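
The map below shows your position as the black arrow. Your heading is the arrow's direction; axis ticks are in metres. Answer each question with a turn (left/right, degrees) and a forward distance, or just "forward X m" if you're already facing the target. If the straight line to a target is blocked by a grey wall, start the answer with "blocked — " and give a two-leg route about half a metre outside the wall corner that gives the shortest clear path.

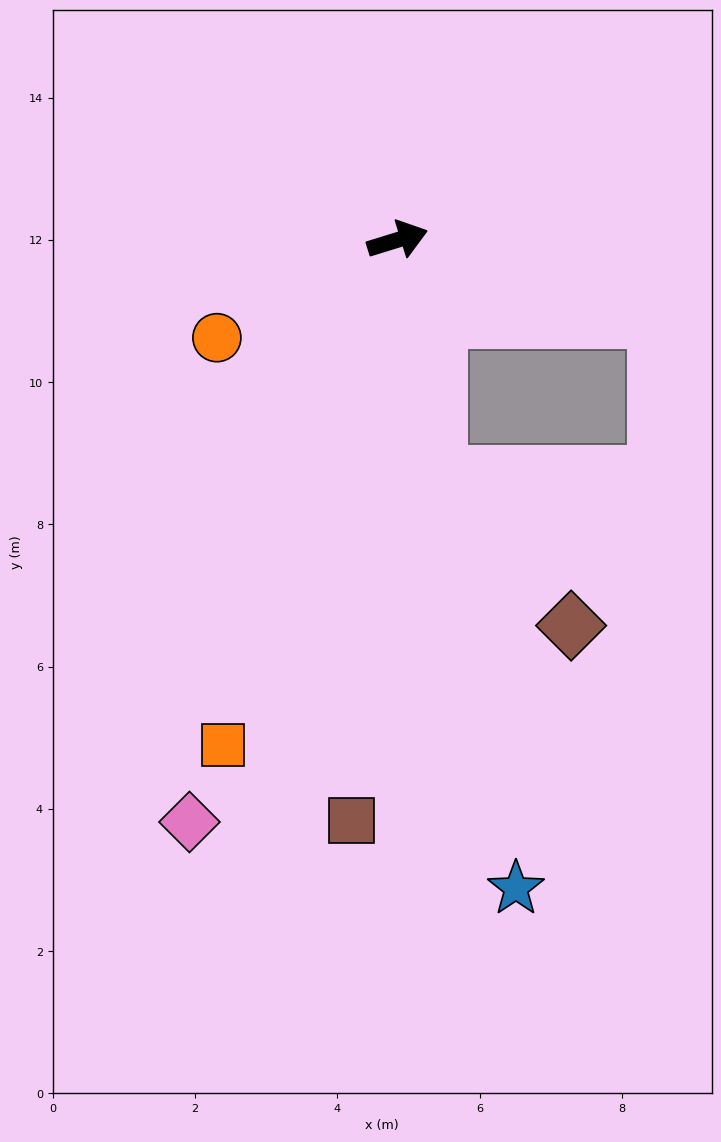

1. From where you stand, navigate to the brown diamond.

blocked — turn right 98°, forward 3.4 m, then turn left 33°, forward 2.8 m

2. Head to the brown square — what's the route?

turn right 112°, forward 8.2 m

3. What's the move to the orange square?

turn right 126°, forward 7.5 m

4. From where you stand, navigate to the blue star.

turn right 97°, forward 9.3 m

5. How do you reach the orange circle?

turn right 169°, forward 2.9 m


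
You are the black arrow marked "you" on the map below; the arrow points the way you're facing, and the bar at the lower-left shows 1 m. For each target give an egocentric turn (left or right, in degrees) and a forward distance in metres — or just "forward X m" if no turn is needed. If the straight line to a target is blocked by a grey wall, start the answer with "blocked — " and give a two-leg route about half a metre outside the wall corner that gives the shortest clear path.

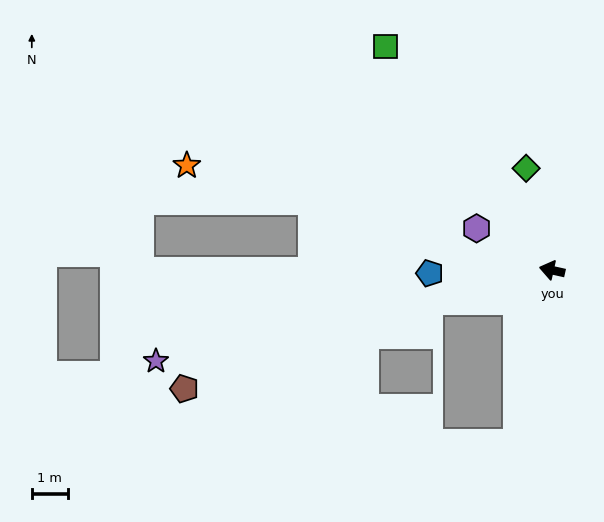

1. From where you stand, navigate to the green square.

turn right 41°, forward 7.8 m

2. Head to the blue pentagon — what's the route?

turn left 14°, forward 3.4 m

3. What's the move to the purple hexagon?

turn right 16°, forward 2.4 m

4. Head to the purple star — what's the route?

turn left 25°, forward 11.4 m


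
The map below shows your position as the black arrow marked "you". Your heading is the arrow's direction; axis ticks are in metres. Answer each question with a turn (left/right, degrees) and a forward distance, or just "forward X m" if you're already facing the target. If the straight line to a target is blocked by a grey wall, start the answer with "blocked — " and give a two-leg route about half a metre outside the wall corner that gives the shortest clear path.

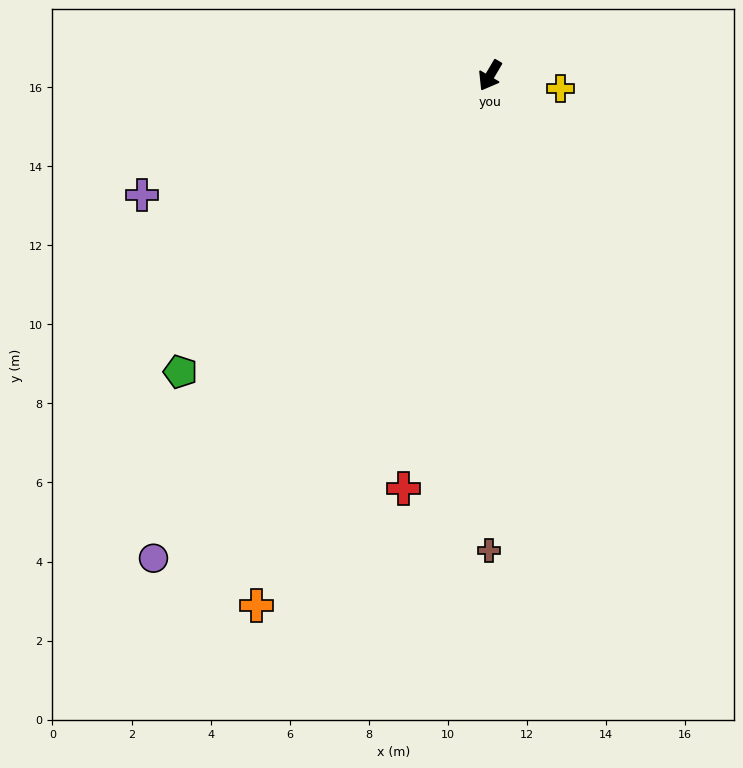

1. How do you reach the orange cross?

turn left 7°, forward 14.7 m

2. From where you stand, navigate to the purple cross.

turn right 41°, forward 9.3 m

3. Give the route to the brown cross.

turn left 30°, forward 12.0 m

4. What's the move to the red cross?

turn left 19°, forward 10.7 m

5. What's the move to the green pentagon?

turn right 16°, forward 10.8 m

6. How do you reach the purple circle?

turn right 4°, forward 14.9 m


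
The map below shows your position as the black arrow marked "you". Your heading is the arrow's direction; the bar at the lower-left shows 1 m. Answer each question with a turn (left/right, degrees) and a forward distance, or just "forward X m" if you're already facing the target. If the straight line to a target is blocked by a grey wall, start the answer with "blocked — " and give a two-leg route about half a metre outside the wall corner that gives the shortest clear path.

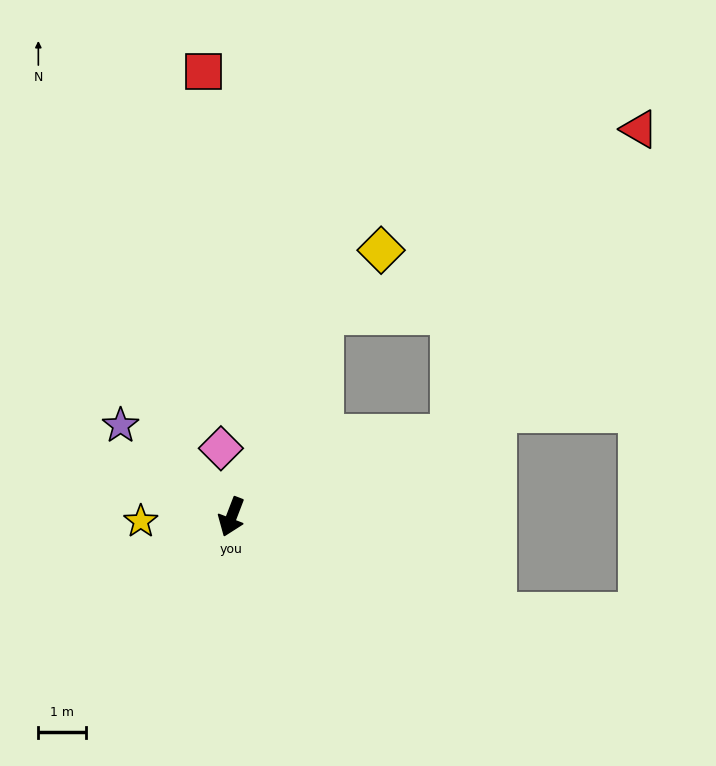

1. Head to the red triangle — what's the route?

blocked — turn left 132°, forward 4.9 m, then turn left 37°, forward 7.6 m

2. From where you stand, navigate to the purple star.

turn right 108°, forward 3.0 m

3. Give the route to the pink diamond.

turn right 150°, forward 1.5 m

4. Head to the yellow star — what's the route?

turn right 66°, forward 1.9 m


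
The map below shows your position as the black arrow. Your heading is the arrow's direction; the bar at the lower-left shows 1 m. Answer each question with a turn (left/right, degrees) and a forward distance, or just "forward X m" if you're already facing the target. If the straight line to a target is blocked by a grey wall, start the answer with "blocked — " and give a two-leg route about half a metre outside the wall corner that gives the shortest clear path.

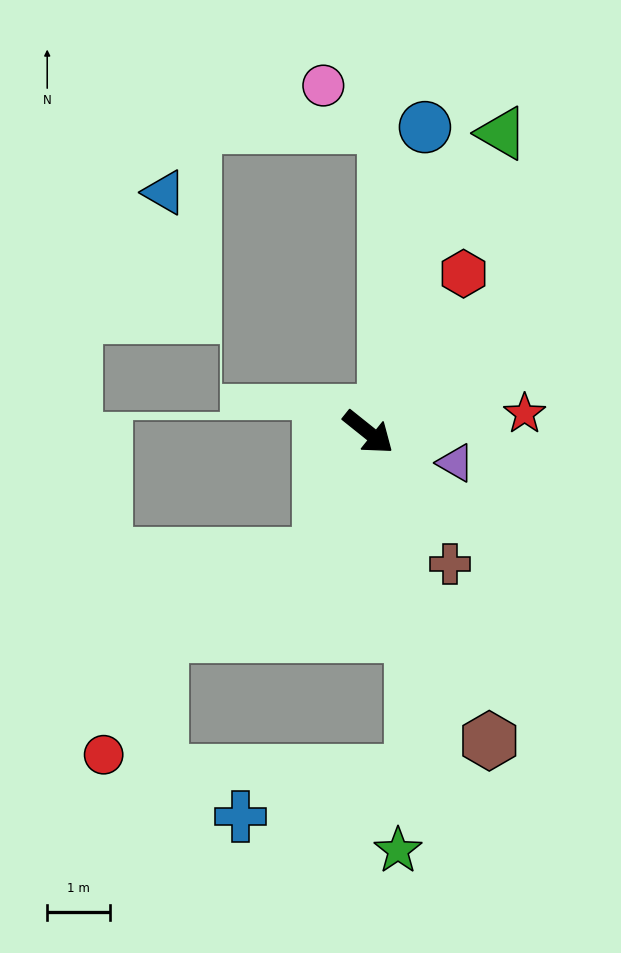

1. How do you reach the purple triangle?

turn left 19°, forward 1.5 m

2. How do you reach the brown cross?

turn right 19°, forward 2.5 m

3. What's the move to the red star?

turn left 45°, forward 2.5 m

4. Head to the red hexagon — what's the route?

turn left 98°, forward 2.9 m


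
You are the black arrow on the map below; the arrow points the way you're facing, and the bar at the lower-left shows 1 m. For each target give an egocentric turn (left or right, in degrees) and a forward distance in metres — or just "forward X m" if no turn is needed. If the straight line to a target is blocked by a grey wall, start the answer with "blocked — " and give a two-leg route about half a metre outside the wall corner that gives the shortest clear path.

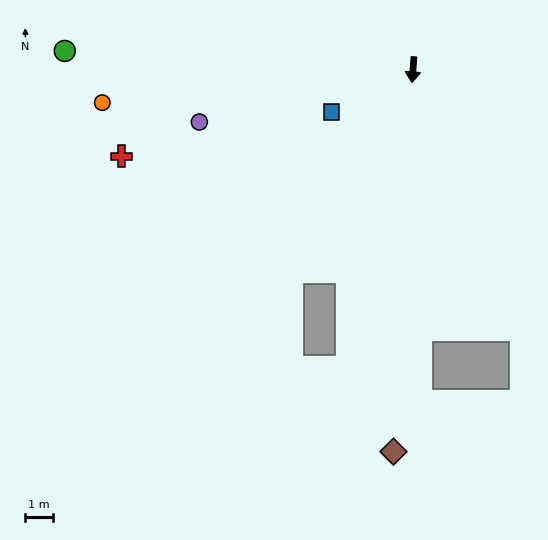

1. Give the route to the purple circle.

turn right 72°, forward 8.1 m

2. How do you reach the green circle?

turn right 89°, forward 12.8 m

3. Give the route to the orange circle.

turn right 80°, forward 11.5 m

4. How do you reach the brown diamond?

forward 14.0 m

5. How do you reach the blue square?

turn right 58°, forward 3.4 m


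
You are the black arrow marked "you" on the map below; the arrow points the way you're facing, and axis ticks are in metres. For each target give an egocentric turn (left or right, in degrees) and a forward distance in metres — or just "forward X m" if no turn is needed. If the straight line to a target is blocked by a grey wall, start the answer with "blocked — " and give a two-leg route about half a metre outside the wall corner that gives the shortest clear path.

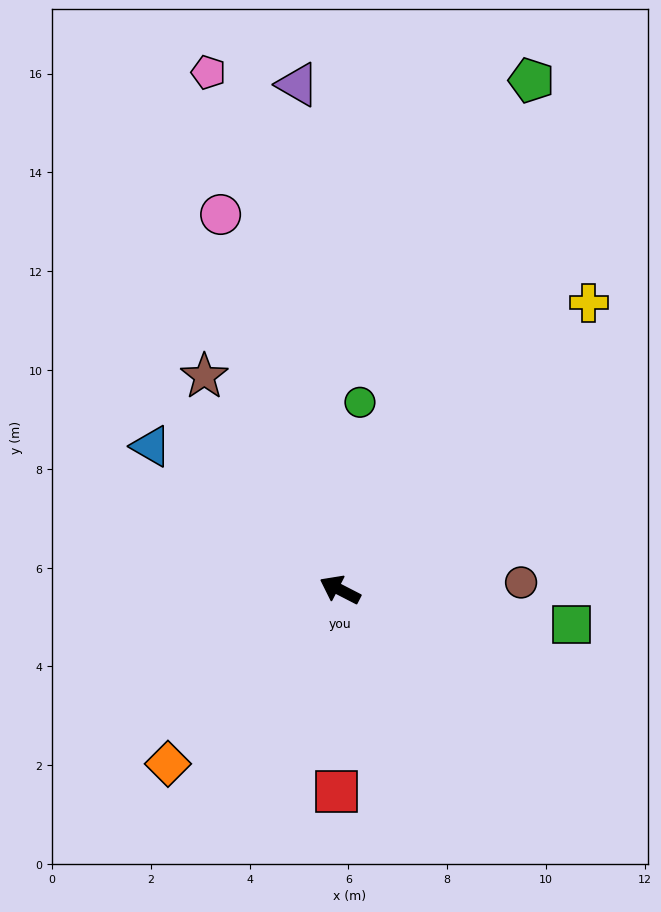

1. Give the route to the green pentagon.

turn right 83°, forward 11.0 m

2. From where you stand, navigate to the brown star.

turn right 30°, forward 5.1 m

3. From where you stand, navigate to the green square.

turn right 161°, forward 4.7 m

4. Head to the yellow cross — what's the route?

turn right 104°, forward 7.7 m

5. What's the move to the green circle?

turn right 69°, forward 3.8 m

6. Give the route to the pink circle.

turn right 45°, forward 8.0 m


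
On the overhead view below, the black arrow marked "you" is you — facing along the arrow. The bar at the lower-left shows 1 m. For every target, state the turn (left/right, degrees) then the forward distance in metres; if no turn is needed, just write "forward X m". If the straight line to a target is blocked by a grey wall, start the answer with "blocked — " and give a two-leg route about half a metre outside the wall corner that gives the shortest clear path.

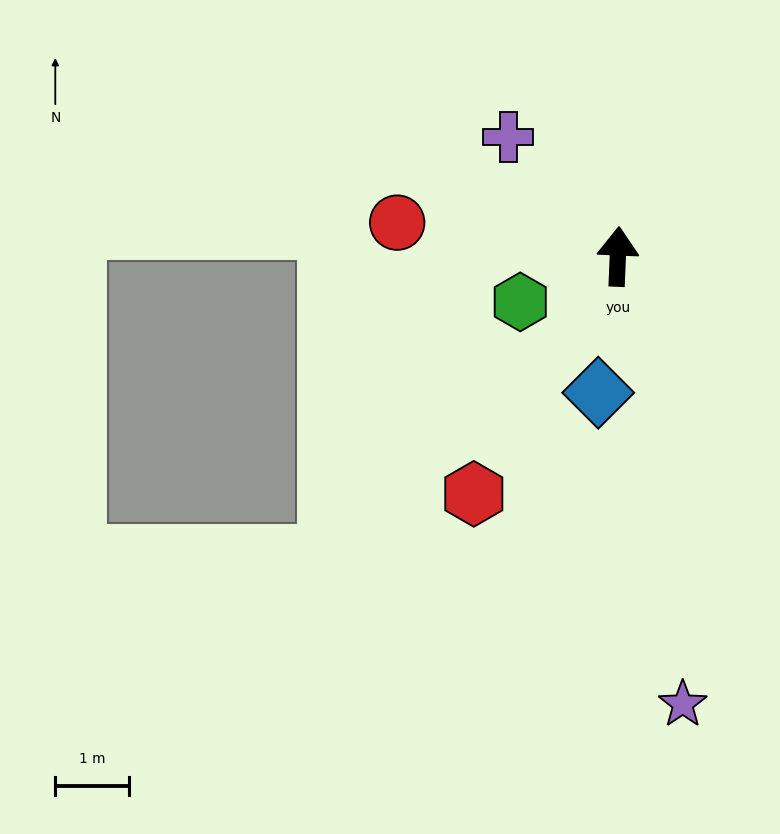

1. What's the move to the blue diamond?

turn left 174°, forward 1.9 m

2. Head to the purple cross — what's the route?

turn left 45°, forward 2.2 m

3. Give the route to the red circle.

turn left 84°, forward 3.0 m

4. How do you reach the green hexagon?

turn left 117°, forward 1.5 m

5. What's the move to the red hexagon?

turn left 151°, forward 3.8 m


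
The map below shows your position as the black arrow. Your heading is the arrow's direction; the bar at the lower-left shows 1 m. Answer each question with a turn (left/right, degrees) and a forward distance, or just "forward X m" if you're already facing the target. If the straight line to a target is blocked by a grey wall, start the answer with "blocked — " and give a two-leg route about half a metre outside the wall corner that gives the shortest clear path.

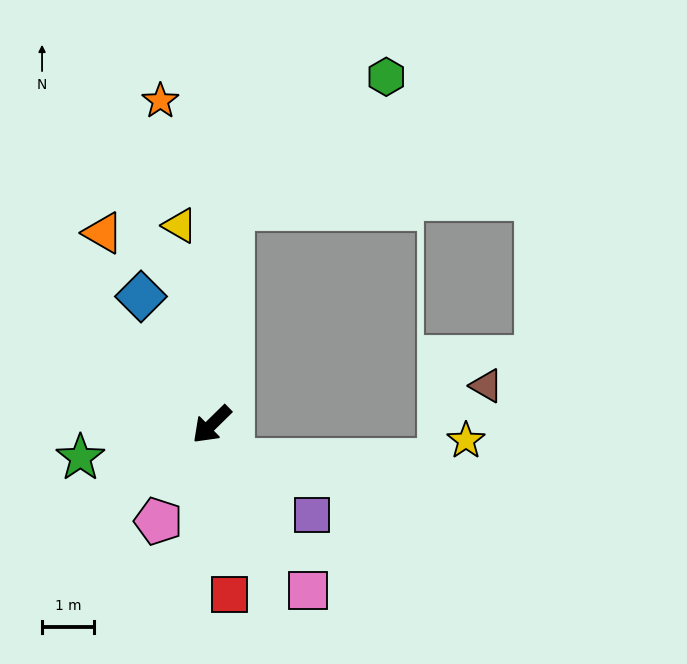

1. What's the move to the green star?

turn right 30°, forward 2.6 m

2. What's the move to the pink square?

turn left 76°, forward 3.7 m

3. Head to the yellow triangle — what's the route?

turn right 125°, forward 3.9 m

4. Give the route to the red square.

turn left 52°, forward 3.3 m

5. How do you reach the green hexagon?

blocked — turn right 140°, forward 4.2 m, then turn right 44°, forward 3.9 m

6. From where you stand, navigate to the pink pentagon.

turn left 17°, forward 2.1 m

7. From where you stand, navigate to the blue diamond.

turn right 106°, forward 2.8 m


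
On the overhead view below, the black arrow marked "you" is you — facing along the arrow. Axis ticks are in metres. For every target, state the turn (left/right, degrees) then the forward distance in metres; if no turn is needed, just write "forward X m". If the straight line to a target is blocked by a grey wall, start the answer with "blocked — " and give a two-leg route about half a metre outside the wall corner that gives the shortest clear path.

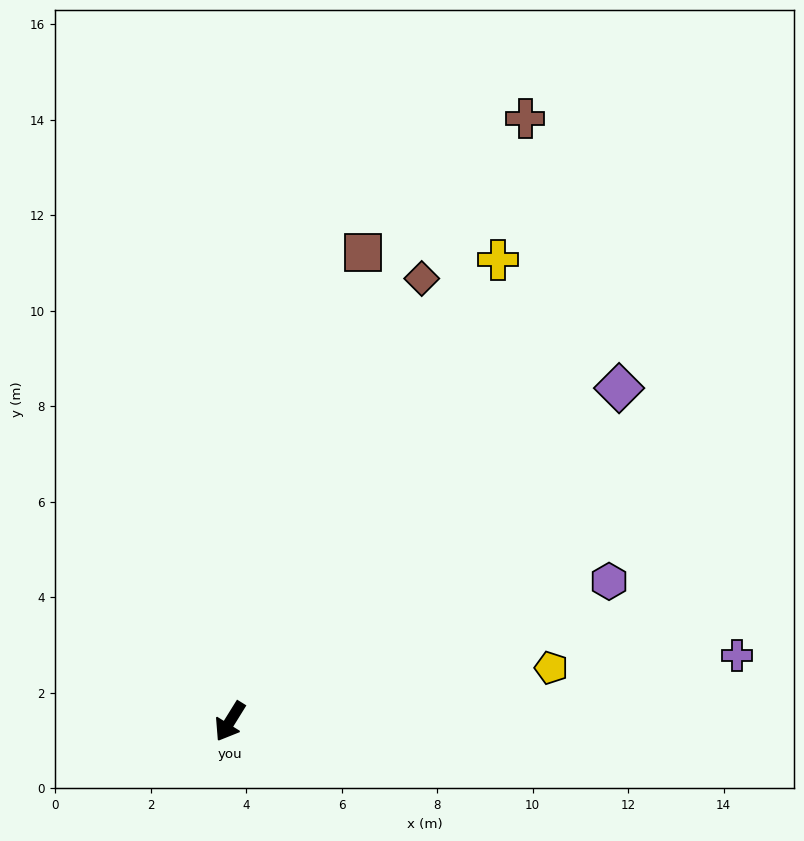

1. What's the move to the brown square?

turn right 164°, forward 10.2 m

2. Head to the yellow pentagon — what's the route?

turn left 131°, forward 6.8 m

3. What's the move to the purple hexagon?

turn left 142°, forward 8.5 m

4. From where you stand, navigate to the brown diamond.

turn right 172°, forward 10.1 m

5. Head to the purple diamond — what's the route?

turn left 162°, forward 10.7 m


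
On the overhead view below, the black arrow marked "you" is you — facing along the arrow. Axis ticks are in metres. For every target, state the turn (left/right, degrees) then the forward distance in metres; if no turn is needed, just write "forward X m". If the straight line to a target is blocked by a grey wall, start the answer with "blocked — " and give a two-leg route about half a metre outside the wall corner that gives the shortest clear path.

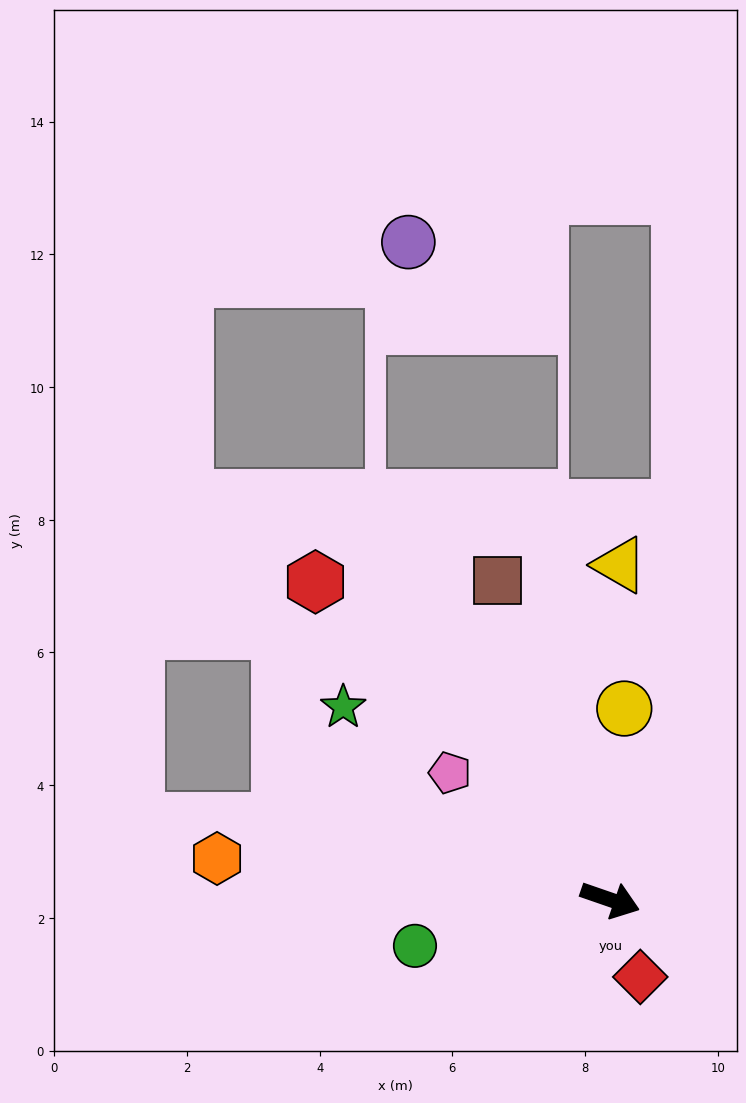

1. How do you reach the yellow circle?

turn left 105°, forward 2.9 m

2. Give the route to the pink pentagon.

turn left 161°, forward 3.1 m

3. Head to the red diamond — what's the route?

turn right 50°, forward 1.2 m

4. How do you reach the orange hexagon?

turn right 167°, forward 6.0 m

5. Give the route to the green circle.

turn right 148°, forward 3.0 m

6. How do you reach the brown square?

turn left 129°, forward 5.1 m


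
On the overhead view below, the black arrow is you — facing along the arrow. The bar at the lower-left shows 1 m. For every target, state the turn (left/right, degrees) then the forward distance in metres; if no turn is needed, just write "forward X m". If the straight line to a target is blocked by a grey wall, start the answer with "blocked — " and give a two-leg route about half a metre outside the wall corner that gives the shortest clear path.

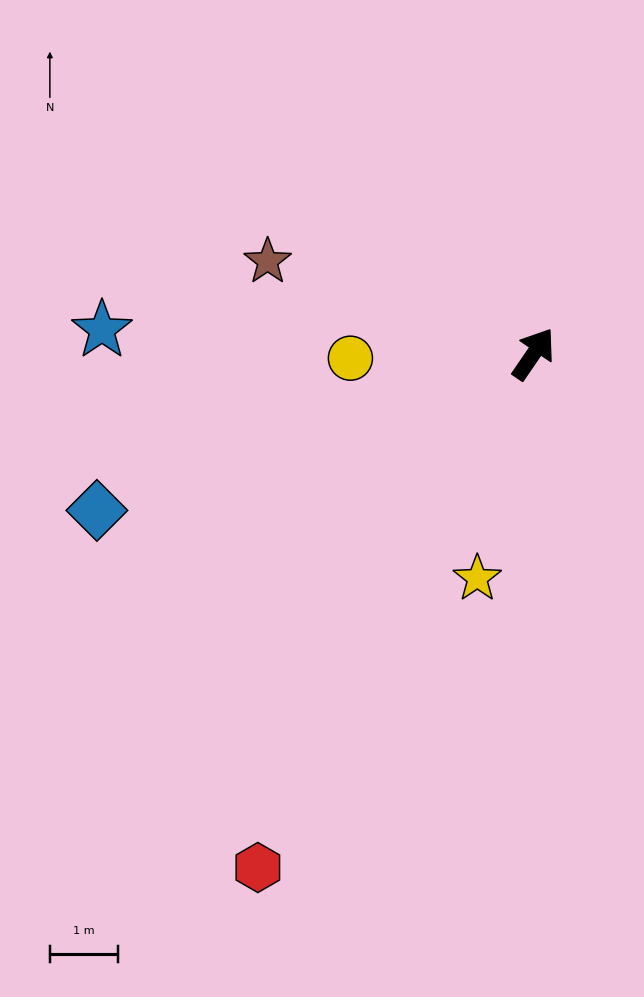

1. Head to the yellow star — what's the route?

turn right 160°, forward 3.4 m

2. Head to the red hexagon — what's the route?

turn right 174°, forward 8.6 m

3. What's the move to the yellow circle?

turn left 126°, forward 2.7 m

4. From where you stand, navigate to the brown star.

turn left 105°, forward 4.1 m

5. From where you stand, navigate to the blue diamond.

turn left 144°, forward 6.8 m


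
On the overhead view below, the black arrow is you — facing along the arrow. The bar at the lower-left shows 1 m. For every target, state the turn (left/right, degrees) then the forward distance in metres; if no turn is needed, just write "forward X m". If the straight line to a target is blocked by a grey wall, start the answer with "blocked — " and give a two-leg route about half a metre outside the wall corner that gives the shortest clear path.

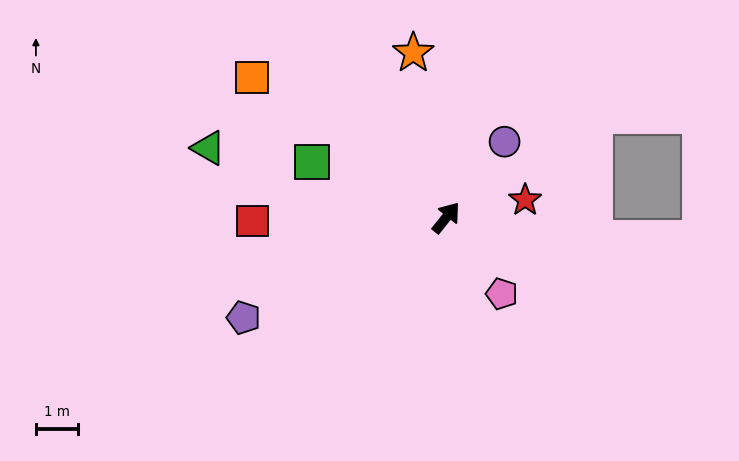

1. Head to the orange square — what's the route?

turn left 93°, forward 5.7 m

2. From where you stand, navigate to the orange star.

turn left 50°, forward 4.0 m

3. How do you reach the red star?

turn right 39°, forward 1.9 m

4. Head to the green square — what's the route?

turn left 106°, forward 3.5 m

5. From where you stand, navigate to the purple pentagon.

turn left 155°, forward 5.4 m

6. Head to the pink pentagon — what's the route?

turn right 105°, forward 2.3 m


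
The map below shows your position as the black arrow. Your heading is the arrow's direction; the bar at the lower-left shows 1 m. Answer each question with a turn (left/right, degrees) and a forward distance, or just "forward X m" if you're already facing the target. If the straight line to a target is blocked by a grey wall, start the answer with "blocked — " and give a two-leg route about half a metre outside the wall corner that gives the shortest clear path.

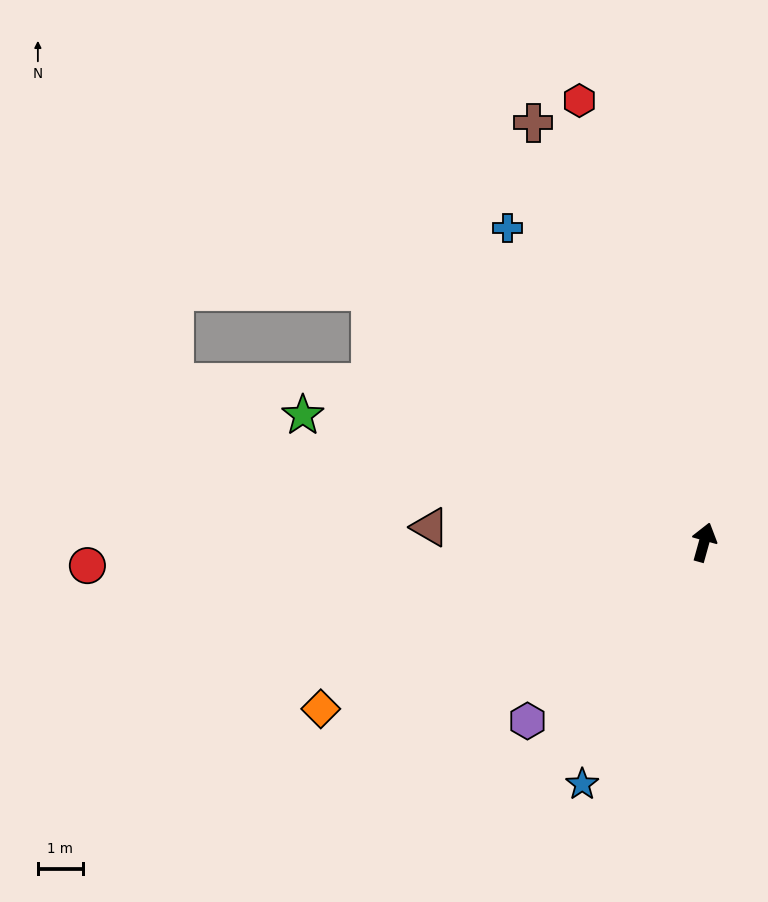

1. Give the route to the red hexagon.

turn left 31°, forward 10.2 m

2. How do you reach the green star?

turn left 88°, forward 9.3 m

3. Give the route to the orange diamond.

turn left 129°, forward 9.3 m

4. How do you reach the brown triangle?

turn left 102°, forward 6.1 m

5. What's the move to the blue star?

turn left 169°, forward 6.0 m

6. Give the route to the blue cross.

turn left 48°, forward 8.2 m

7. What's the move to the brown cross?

turn left 38°, forward 10.0 m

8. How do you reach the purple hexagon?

turn left 151°, forward 5.6 m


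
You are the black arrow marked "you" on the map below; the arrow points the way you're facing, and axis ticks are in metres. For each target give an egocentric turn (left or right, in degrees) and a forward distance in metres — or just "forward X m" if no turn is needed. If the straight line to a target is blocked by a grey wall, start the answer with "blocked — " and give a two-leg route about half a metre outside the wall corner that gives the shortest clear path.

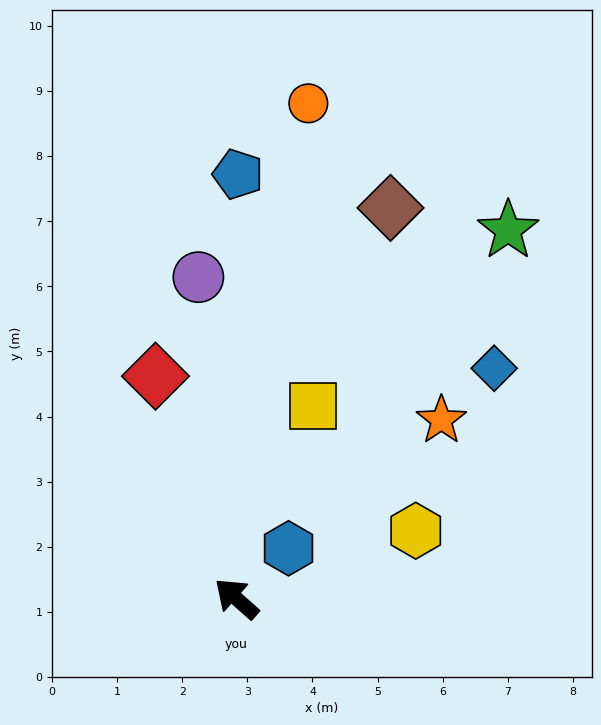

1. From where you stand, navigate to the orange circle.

turn right 57°, forward 7.7 m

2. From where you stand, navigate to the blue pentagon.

turn right 49°, forward 6.5 m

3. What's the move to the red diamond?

turn right 28°, forward 3.6 m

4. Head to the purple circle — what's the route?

turn right 42°, forward 5.0 m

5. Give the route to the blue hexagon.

turn right 94°, forward 1.1 m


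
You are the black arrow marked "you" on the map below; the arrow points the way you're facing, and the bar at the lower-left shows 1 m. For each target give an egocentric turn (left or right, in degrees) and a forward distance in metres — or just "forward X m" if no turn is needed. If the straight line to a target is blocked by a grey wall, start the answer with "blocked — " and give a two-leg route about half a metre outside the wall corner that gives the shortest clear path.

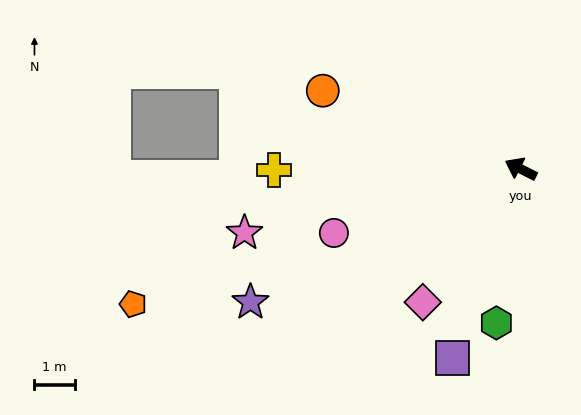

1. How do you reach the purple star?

turn left 53°, forward 7.5 m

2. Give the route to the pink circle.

turn left 46°, forward 4.9 m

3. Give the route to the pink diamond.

turn left 81°, forward 4.1 m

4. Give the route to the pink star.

turn left 40°, forward 7.0 m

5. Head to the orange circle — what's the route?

turn left 5°, forward 5.3 m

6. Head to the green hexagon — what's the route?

turn left 108°, forward 3.9 m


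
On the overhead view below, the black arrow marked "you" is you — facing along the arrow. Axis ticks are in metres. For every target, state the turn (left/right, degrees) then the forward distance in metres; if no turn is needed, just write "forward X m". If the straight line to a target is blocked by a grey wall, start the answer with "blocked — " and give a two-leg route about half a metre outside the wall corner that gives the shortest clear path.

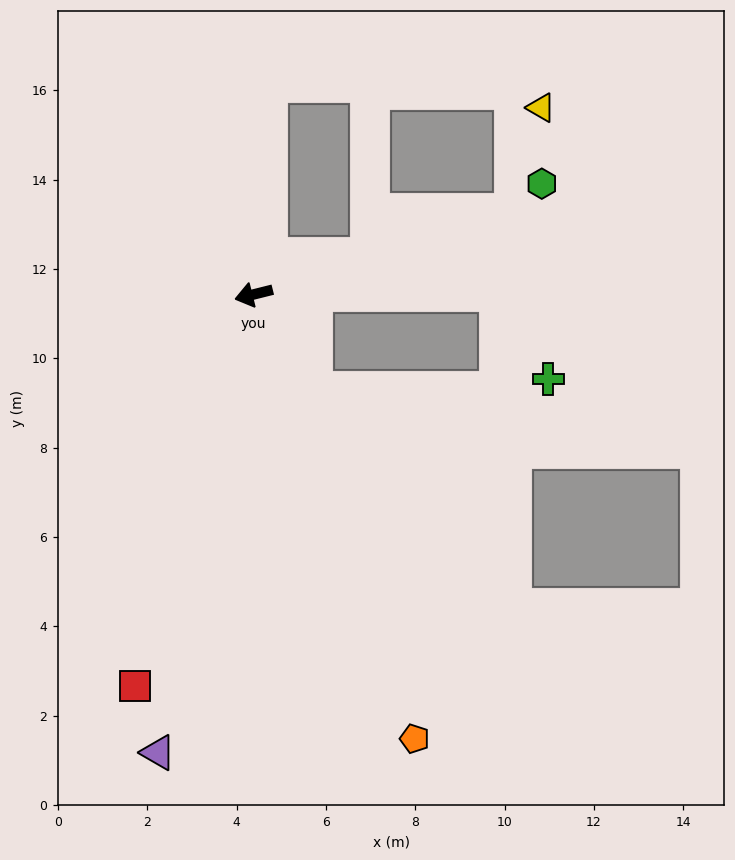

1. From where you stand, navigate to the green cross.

blocked — turn left 166°, forward 5.5 m, then turn right 60°, forward 2.2 m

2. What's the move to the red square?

turn left 59°, forward 9.2 m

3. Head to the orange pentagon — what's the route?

turn left 96°, forward 10.6 m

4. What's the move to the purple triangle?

turn left 64°, forward 10.5 m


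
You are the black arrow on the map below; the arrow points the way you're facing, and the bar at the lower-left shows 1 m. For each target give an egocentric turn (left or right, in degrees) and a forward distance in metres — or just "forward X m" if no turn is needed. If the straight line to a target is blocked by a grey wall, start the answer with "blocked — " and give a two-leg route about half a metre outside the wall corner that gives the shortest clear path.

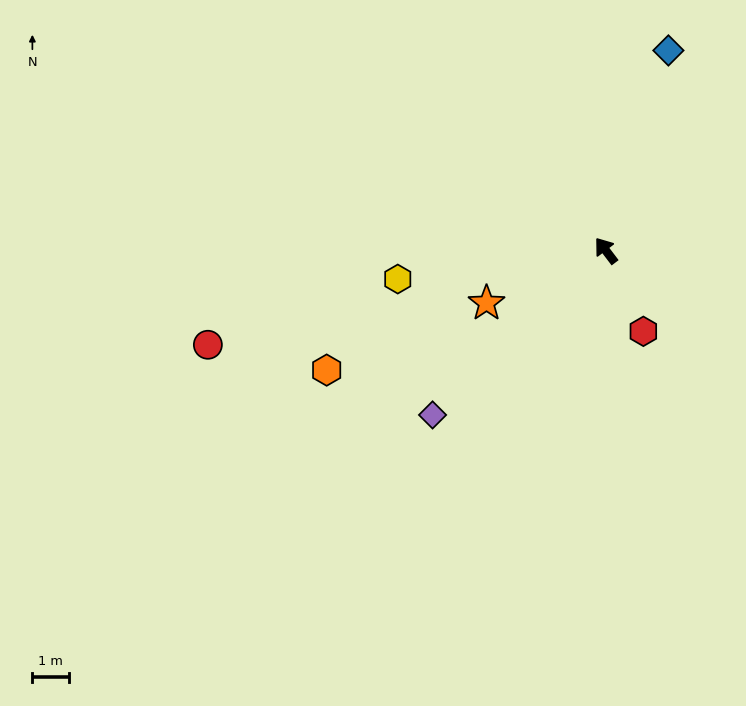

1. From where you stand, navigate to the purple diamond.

turn left 96°, forward 6.5 m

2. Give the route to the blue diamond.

turn right 55°, forward 5.7 m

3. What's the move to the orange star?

turn left 77°, forward 3.5 m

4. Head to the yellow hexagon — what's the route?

turn left 61°, forward 5.7 m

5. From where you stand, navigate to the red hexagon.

turn left 168°, forward 2.4 m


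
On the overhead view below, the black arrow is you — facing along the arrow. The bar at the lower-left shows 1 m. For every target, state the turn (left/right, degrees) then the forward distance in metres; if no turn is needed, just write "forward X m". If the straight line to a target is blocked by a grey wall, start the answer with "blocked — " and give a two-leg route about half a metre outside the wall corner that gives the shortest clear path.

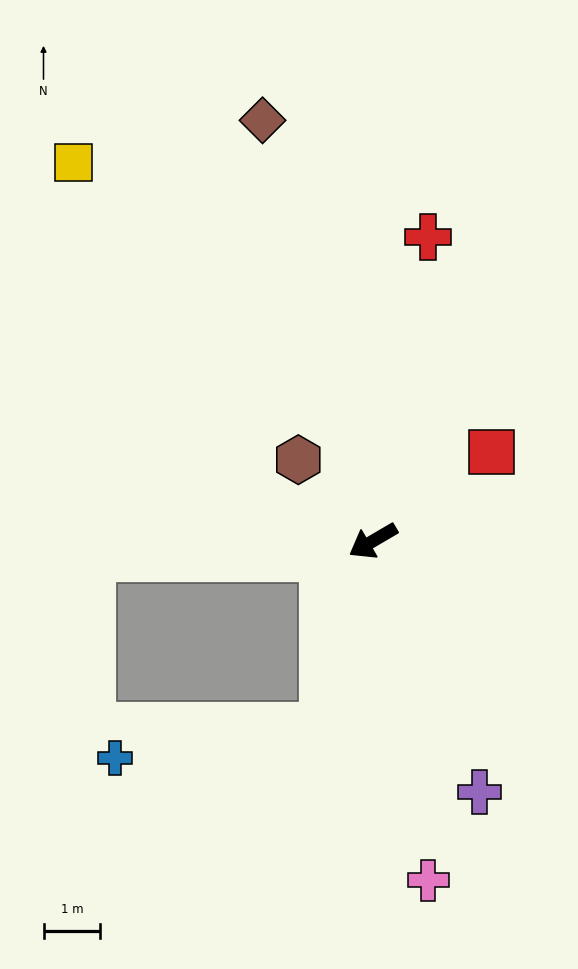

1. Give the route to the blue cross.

blocked — turn left 45°, forward 3.4 m, then turn right 67°, forward 3.7 m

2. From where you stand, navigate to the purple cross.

turn left 83°, forward 4.8 m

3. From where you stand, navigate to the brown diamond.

turn right 106°, forward 7.6 m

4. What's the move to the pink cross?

turn left 69°, forward 6.0 m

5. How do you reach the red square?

turn right 174°, forward 2.6 m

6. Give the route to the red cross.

turn right 131°, forward 5.4 m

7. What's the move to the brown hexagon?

turn right 78°, forward 1.9 m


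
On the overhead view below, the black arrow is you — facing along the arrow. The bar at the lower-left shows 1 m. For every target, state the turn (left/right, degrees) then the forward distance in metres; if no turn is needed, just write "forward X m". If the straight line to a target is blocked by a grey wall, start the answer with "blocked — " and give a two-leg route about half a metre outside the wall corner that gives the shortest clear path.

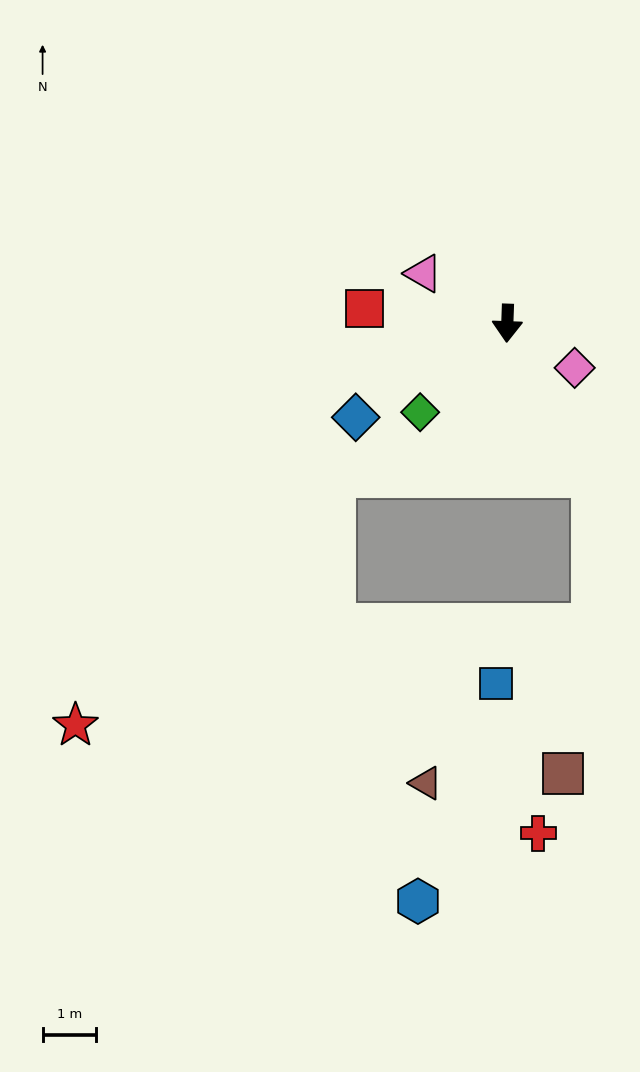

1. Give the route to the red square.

turn right 94°, forward 2.7 m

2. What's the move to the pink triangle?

turn right 119°, forward 1.8 m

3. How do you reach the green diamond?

turn right 42°, forward 2.3 m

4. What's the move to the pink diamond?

turn left 59°, forward 1.5 m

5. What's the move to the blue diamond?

turn right 56°, forward 3.3 m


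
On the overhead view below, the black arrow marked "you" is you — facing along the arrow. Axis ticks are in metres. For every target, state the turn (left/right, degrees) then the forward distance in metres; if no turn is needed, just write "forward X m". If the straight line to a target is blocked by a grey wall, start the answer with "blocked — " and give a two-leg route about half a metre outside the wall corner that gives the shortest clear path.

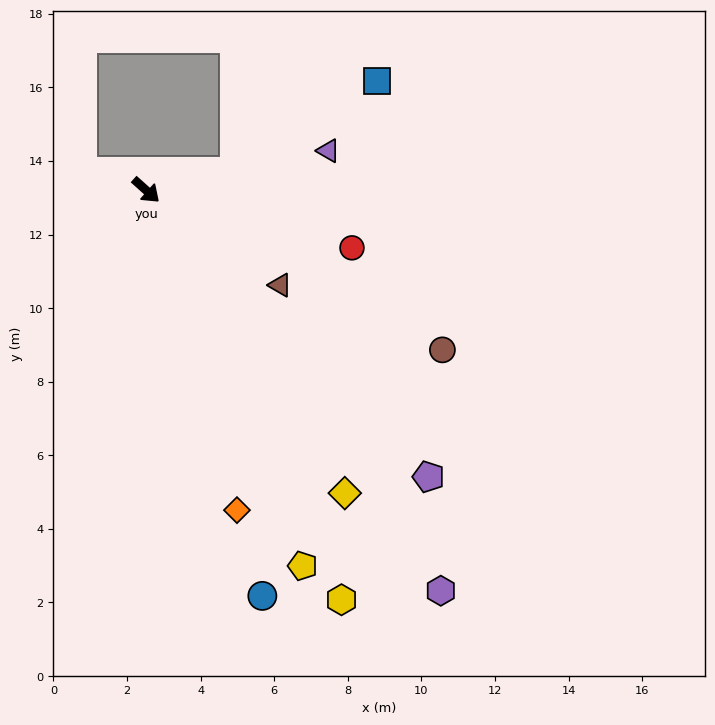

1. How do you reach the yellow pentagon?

turn right 26°, forward 11.1 m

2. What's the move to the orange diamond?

turn right 32°, forward 9.0 m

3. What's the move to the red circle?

turn left 26°, forward 5.8 m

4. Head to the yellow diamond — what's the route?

turn right 15°, forward 9.8 m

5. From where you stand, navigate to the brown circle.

turn left 14°, forward 9.1 m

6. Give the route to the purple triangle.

turn left 54°, forward 5.1 m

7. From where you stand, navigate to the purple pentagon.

turn right 4°, forward 10.9 m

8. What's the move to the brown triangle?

turn left 7°, forward 4.5 m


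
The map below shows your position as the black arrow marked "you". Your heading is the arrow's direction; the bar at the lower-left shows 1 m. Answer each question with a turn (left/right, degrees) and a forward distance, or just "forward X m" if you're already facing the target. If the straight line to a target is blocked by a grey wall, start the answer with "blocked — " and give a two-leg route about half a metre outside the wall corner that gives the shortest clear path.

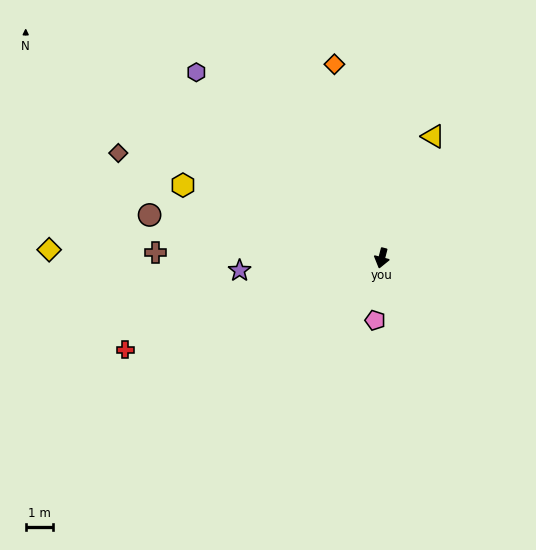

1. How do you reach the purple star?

turn right 70°, forward 5.3 m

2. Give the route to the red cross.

turn right 56°, forward 10.1 m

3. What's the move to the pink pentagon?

turn left 9°, forward 2.3 m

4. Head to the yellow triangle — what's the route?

turn left 172°, forward 4.9 m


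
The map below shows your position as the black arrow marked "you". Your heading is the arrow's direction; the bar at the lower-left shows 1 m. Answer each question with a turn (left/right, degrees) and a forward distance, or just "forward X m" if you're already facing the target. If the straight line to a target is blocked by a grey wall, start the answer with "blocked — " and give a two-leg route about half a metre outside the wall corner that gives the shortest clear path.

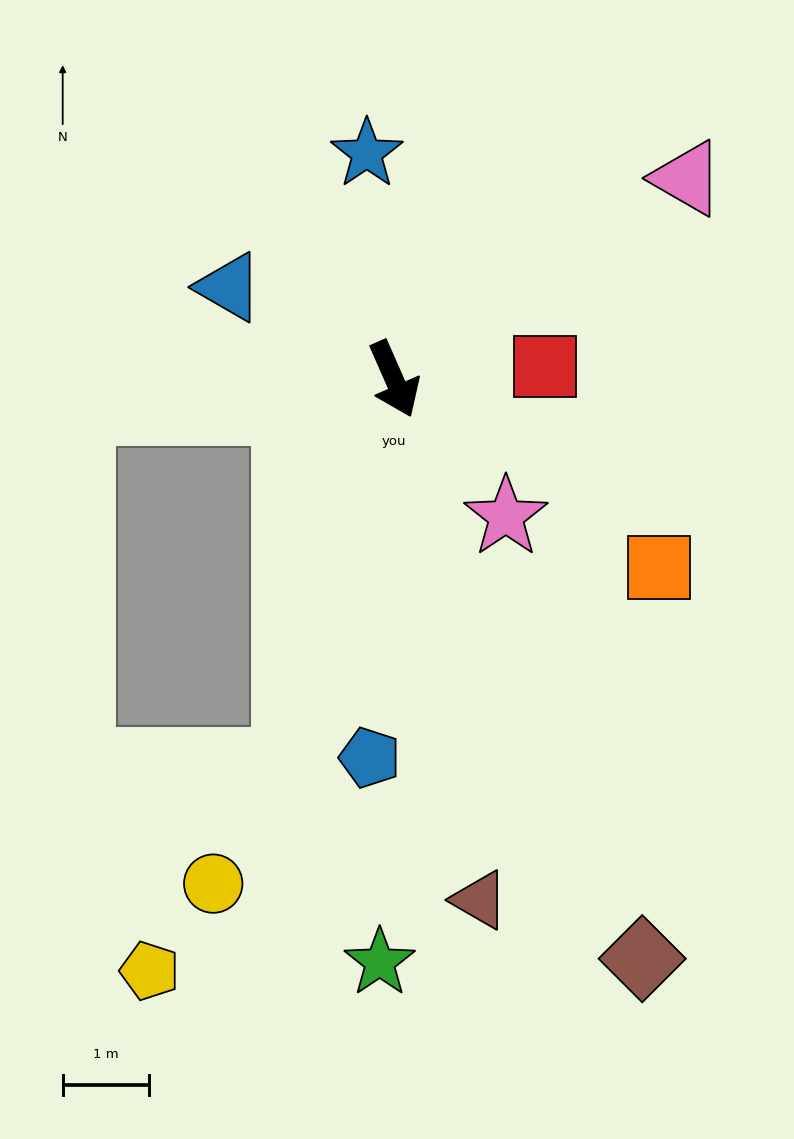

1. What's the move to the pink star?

turn left 15°, forward 2.0 m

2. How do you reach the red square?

turn left 71°, forward 1.7 m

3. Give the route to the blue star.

turn left 163°, forward 2.6 m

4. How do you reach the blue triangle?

turn right 143°, forward 2.2 m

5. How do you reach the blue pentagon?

turn right 27°, forward 4.4 m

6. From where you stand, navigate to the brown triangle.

turn right 14°, forward 6.1 m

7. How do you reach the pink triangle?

turn left 101°, forward 4.1 m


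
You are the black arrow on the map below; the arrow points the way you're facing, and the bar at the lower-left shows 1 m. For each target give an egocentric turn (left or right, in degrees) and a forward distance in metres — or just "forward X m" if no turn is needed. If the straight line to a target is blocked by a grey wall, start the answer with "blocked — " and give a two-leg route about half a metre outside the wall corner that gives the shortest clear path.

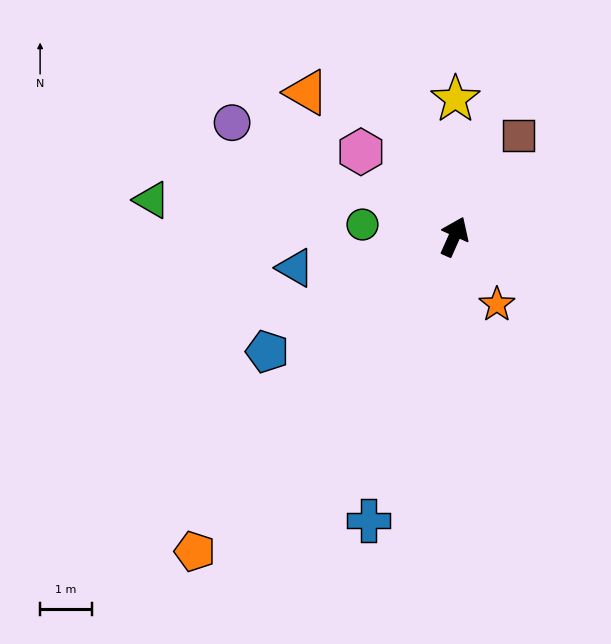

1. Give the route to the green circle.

turn left 107°, forward 1.8 m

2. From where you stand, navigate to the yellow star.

turn left 24°, forward 2.6 m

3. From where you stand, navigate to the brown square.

turn right 8°, forward 2.3 m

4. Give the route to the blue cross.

turn right 173°, forward 5.7 m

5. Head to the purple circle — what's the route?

turn left 87°, forward 4.8 m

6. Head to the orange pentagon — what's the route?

turn left 165°, forward 7.8 m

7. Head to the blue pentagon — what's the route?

turn left 146°, forward 4.2 m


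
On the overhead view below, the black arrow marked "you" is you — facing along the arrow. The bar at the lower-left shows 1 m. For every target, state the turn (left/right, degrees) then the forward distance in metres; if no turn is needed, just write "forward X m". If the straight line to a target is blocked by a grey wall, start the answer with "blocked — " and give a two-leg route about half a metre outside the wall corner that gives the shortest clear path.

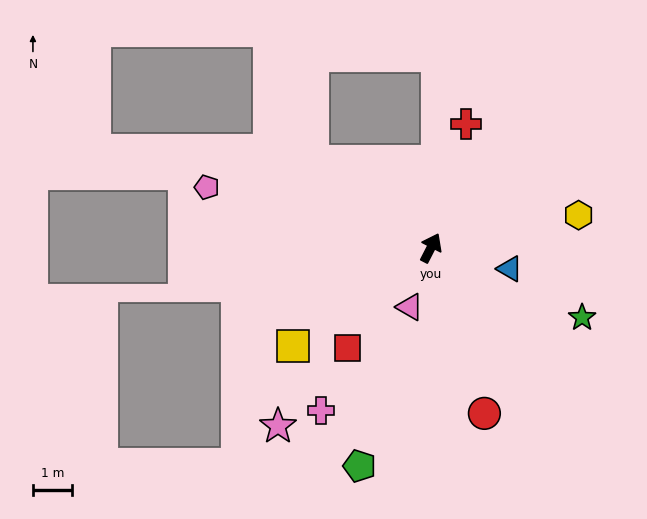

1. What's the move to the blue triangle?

turn right 78°, forward 2.1 m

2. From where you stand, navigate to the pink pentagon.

turn left 102°, forward 6.0 m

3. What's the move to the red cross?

turn left 11°, forward 3.3 m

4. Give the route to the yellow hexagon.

turn right 50°, forward 3.9 m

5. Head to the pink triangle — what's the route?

turn right 173°, forward 1.6 m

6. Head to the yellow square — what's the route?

turn left 153°, forward 4.4 m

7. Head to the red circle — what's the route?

turn right 135°, forward 4.5 m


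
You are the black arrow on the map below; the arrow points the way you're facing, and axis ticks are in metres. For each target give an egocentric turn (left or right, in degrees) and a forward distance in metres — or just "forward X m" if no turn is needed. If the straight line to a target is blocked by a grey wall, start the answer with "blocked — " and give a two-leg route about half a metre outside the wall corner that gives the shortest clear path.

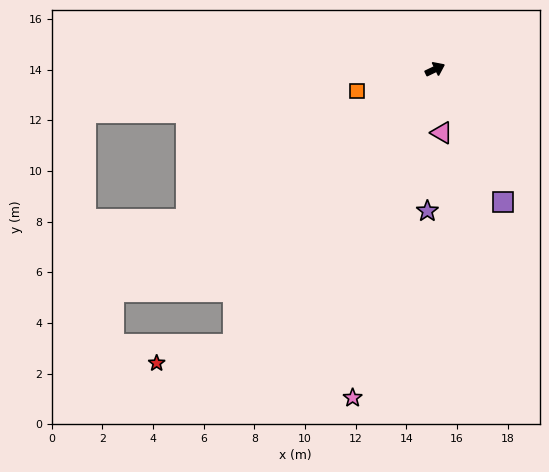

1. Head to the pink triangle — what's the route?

turn right 109°, forward 2.5 m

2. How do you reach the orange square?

turn left 170°, forward 3.2 m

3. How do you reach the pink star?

turn right 130°, forward 13.4 m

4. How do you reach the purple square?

turn right 88°, forward 5.9 m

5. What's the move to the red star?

blocked — turn right 152°, forward 13.5 m, then turn right 39°, forward 3.1 m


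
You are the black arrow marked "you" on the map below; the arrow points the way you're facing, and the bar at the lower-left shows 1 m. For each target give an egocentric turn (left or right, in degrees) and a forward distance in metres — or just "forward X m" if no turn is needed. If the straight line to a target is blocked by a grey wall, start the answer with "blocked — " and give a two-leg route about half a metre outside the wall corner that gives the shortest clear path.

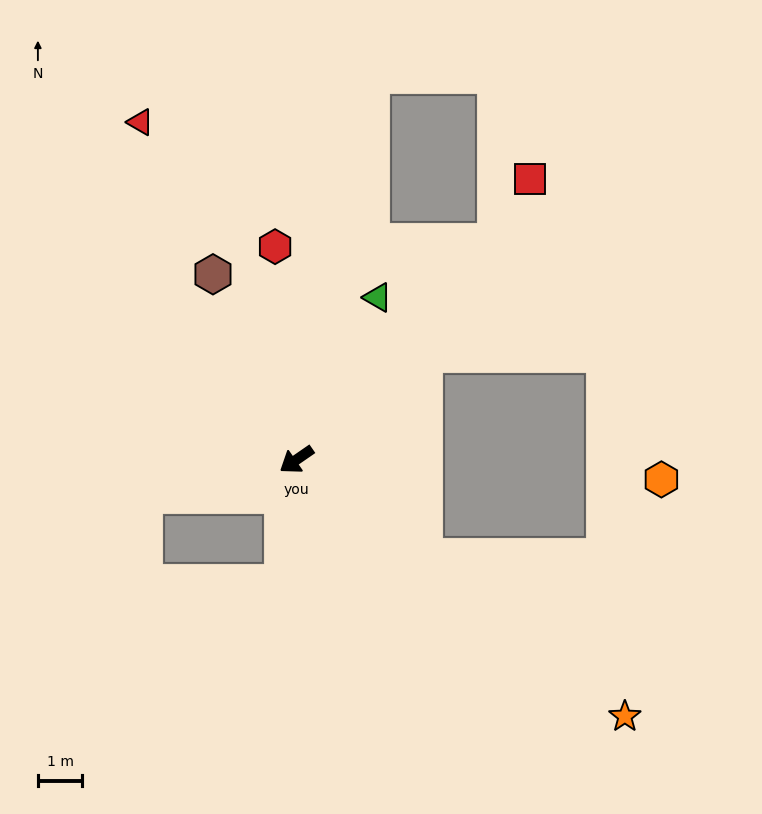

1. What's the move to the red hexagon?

turn right 119°, forward 4.8 m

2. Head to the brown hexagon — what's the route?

turn right 100°, forward 4.6 m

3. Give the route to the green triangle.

turn right 151°, forward 4.1 m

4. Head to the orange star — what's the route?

turn left 107°, forward 9.4 m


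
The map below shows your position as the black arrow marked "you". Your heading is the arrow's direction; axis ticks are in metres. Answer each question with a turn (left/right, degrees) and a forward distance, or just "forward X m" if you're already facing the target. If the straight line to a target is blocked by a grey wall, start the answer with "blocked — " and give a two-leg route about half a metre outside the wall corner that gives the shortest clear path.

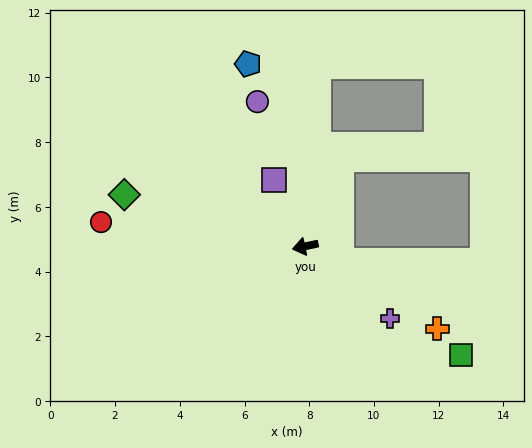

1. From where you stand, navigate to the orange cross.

turn left 136°, forward 4.8 m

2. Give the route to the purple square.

turn right 77°, forward 2.3 m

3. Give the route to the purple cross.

turn left 127°, forward 3.4 m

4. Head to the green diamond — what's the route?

turn right 28°, forward 5.8 m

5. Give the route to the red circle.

turn right 19°, forward 6.4 m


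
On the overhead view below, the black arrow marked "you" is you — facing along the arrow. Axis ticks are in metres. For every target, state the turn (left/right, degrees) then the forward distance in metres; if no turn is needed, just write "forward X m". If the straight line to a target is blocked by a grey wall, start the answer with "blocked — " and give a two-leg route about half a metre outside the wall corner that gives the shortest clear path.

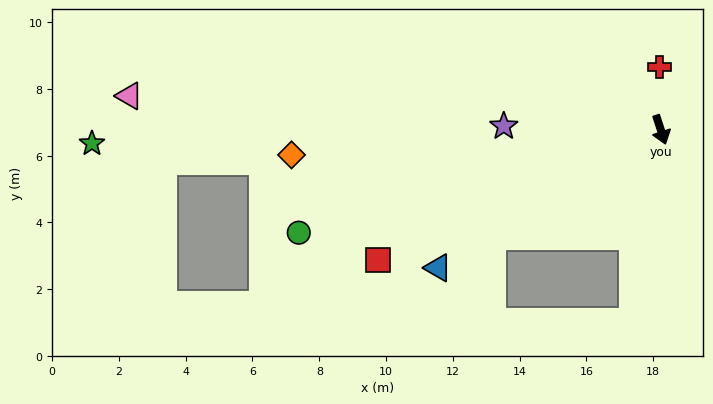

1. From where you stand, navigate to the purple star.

turn right 109°, forward 4.7 m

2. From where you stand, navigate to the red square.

turn right 83°, forward 9.3 m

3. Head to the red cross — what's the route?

turn left 163°, forward 1.9 m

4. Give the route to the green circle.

turn right 92°, forward 11.3 m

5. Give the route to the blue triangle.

turn right 76°, forward 7.8 m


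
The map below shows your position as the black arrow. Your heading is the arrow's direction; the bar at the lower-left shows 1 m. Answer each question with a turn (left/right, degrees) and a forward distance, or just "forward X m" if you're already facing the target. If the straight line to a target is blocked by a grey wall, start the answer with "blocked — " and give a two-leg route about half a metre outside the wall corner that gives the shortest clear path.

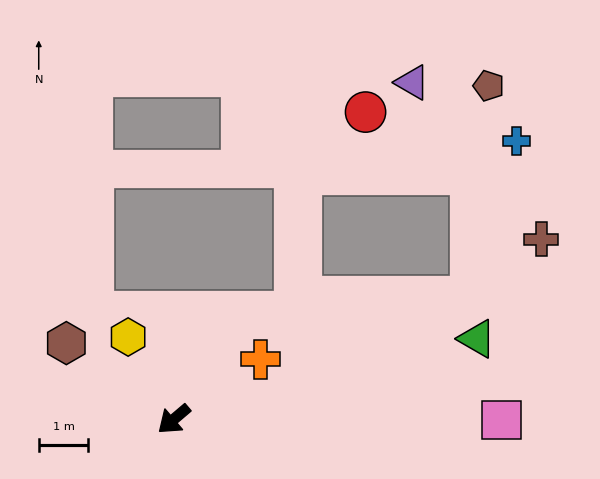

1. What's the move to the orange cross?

turn left 174°, forward 2.1 m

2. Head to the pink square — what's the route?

turn left 139°, forward 6.6 m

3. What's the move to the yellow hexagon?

turn right 101°, forward 1.9 m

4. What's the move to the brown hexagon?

turn right 76°, forward 2.7 m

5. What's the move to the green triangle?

turn left 154°, forward 6.3 m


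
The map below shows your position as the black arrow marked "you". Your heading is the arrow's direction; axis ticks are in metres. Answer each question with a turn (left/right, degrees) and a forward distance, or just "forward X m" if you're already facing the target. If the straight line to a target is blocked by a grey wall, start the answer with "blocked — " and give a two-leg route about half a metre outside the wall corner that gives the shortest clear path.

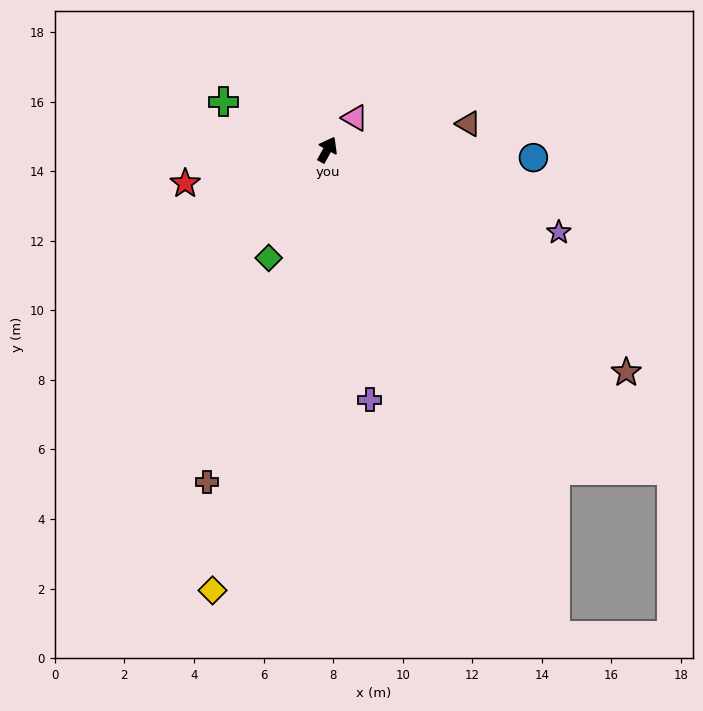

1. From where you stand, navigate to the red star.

turn left 132°, forward 4.2 m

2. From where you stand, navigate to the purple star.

turn right 81°, forward 7.1 m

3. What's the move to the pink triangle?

turn right 12°, forward 1.2 m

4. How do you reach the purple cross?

turn right 142°, forward 7.3 m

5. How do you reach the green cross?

turn left 94°, forward 3.3 m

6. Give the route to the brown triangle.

turn right 51°, forward 4.1 m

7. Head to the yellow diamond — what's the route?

turn right 166°, forward 13.1 m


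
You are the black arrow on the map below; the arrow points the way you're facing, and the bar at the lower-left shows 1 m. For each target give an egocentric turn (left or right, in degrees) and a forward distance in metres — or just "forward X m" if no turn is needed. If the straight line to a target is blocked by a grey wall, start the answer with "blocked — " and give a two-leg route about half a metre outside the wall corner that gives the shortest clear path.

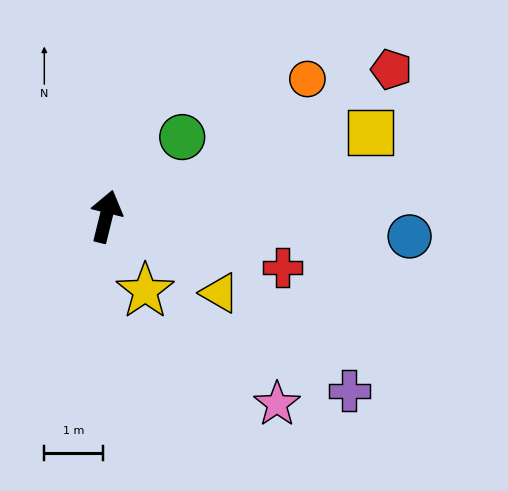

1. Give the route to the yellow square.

turn right 59°, forward 4.7 m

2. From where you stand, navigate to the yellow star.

turn right 138°, forward 1.4 m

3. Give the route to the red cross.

turn right 92°, forward 3.1 m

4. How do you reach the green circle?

turn right 30°, forward 1.9 m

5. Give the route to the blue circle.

turn right 80°, forward 5.1 m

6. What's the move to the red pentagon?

turn right 49°, forward 5.4 m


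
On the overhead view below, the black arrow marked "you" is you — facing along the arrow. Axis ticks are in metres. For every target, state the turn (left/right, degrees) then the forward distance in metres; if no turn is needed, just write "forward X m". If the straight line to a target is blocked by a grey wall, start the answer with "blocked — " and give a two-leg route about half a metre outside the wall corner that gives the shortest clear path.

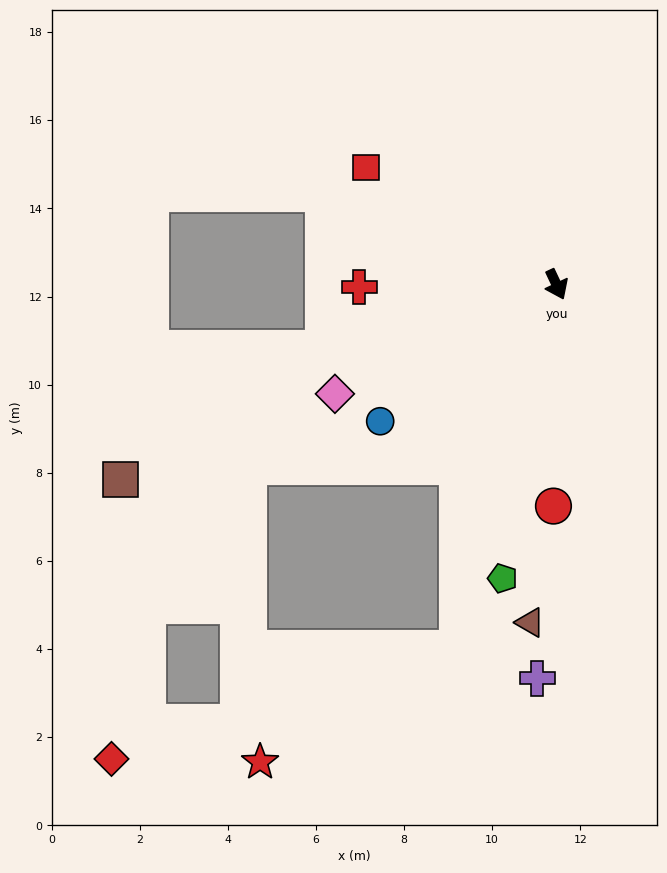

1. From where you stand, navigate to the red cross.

turn right 114°, forward 4.5 m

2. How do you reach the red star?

blocked — turn right 40°, forward 8.6 m, then turn right 45°, forward 5.2 m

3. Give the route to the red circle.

turn right 26°, forward 5.0 m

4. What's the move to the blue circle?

turn right 77°, forward 5.1 m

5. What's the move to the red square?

turn right 147°, forward 5.1 m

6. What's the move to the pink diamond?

turn right 89°, forward 5.6 m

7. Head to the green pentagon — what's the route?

turn right 36°, forward 6.8 m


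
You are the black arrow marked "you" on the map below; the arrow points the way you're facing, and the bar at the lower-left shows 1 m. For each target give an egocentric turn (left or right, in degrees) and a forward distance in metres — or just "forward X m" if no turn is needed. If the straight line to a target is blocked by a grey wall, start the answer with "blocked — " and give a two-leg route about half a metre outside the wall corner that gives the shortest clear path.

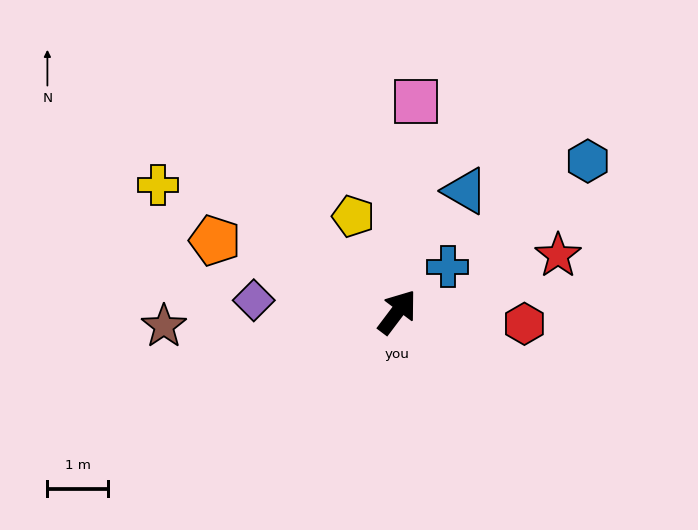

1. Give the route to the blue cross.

turn right 11°, forward 1.1 m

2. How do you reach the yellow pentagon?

turn left 62°, forward 1.7 m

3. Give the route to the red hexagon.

turn right 58°, forward 2.1 m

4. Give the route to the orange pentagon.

turn left 106°, forward 3.2 m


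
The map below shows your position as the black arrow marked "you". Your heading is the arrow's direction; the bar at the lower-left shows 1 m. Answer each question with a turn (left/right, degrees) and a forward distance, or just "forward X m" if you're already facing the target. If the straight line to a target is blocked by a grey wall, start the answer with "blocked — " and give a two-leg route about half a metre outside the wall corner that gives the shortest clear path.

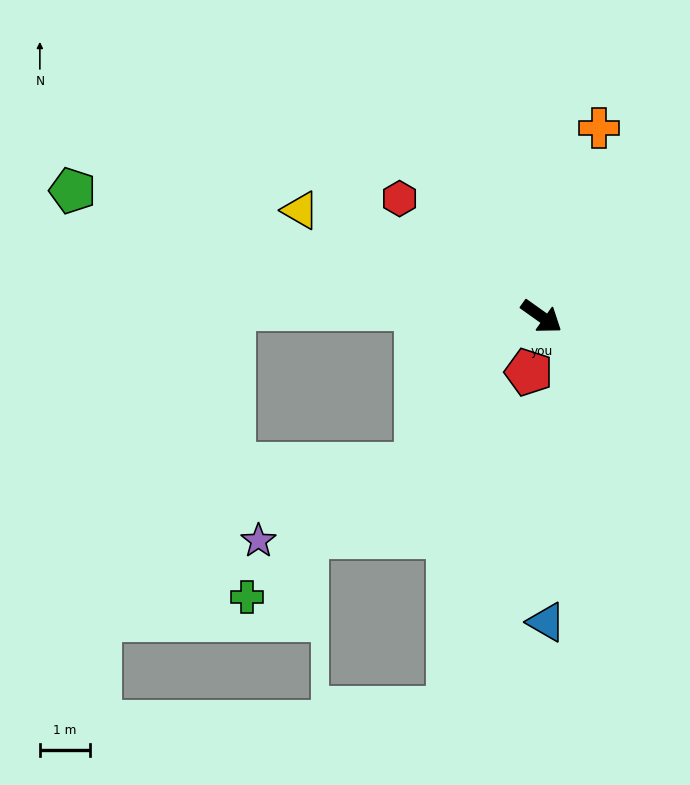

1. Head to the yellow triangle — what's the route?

turn right 168°, forward 5.2 m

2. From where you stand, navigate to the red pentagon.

turn right 68°, forward 1.1 m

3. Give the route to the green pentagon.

turn right 160°, forward 9.6 m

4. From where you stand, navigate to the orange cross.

turn left 108°, forward 3.9 m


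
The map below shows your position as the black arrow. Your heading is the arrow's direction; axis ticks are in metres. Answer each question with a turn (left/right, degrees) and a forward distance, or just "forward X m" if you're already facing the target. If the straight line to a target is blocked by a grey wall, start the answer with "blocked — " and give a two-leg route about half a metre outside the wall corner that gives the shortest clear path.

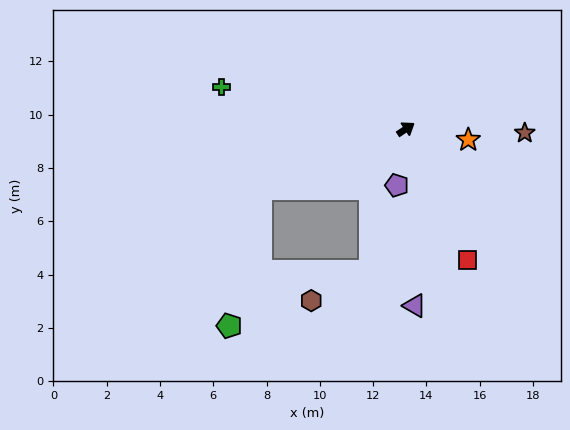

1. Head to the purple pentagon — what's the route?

turn right 133°, forward 2.1 m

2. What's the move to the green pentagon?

blocked — turn left 169°, forward 5.9 m, then turn left 54°, forward 5.3 m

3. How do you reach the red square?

turn right 99°, forward 5.4 m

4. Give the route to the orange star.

turn right 44°, forward 2.4 m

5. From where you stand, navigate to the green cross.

turn left 133°, forward 7.1 m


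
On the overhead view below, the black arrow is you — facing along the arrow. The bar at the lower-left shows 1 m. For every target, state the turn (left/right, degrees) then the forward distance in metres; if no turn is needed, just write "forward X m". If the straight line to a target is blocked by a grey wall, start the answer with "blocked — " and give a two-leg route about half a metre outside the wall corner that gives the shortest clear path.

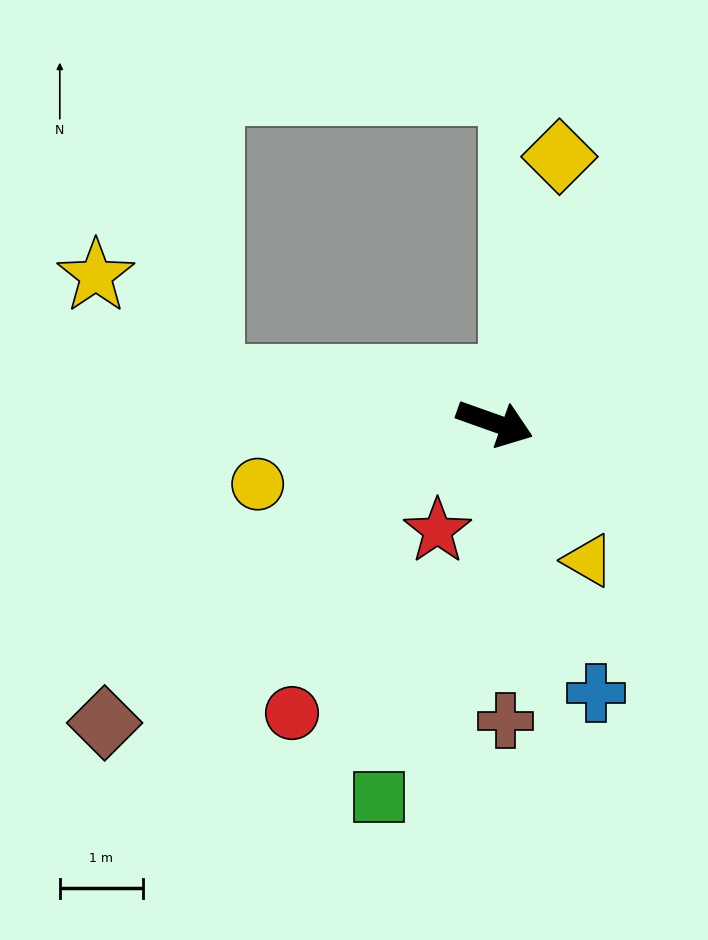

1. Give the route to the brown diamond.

turn right 123°, forward 5.9 m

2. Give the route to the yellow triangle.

turn right 36°, forward 2.0 m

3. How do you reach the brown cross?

turn right 68°, forward 3.6 m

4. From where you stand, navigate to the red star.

turn right 98°, forward 1.5 m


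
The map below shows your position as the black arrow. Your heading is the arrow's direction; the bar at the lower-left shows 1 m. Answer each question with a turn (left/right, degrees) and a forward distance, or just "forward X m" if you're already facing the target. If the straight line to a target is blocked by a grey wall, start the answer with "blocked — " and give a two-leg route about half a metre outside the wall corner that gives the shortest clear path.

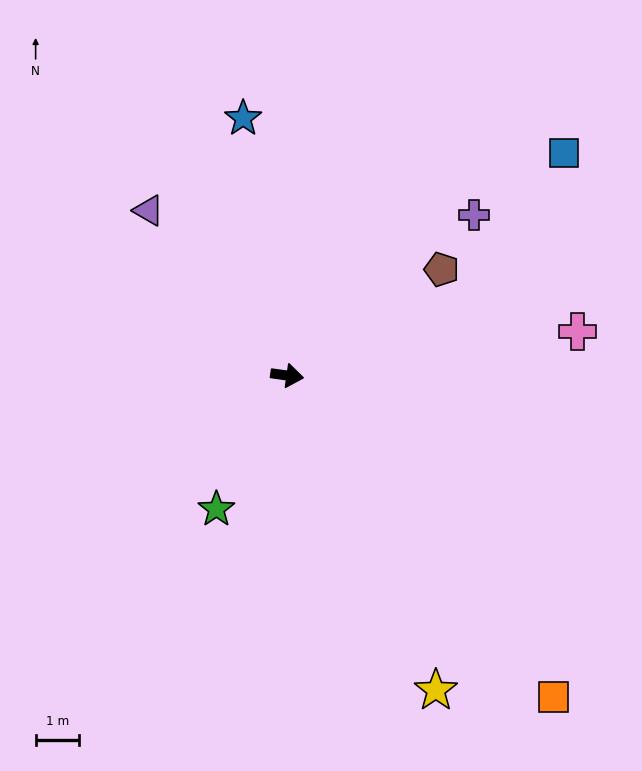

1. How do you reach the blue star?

turn left 108°, forward 6.0 m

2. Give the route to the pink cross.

turn left 17°, forward 6.8 m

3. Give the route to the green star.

turn right 110°, forward 3.5 m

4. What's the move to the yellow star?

turn right 57°, forward 8.0 m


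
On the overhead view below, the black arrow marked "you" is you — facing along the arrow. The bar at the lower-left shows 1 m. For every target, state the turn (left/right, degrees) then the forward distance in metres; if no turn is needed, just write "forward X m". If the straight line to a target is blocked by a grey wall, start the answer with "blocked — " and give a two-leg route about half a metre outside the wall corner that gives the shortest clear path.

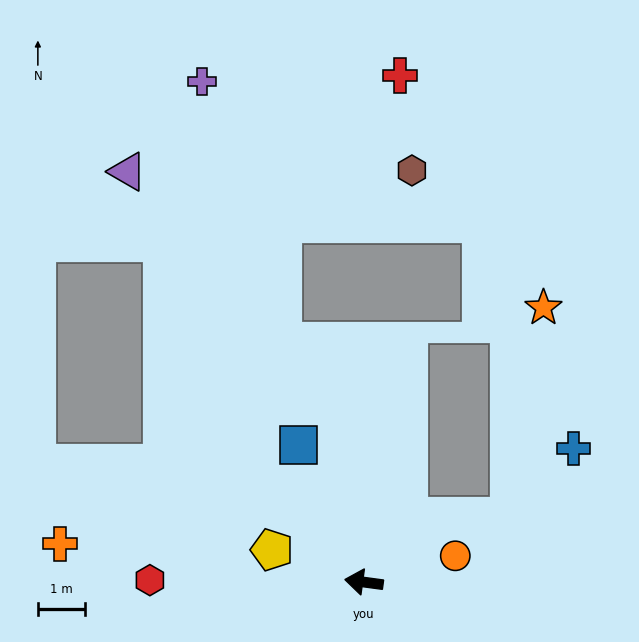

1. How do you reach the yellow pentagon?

turn right 12°, forward 2.1 m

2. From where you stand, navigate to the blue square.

turn right 57°, forward 3.2 m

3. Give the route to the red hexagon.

turn left 7°, forward 4.5 m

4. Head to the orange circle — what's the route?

turn right 156°, forward 2.0 m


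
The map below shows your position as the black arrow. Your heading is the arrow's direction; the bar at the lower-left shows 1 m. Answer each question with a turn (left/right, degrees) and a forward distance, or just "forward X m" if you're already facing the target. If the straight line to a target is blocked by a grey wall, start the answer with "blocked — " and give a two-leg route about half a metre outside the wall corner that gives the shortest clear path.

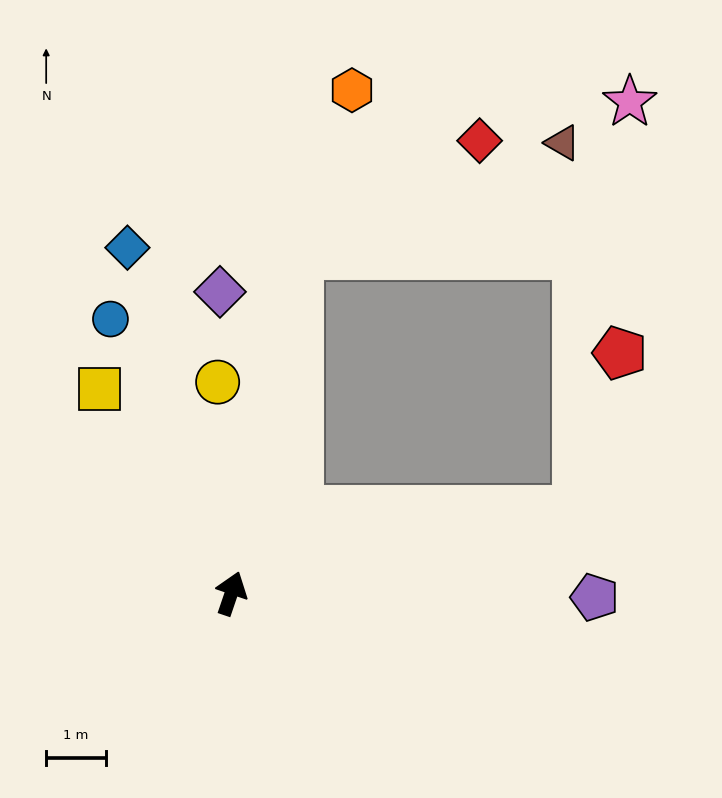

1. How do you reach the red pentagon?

blocked — turn right 58°, forward 6.0 m, then turn left 62°, forward 2.7 m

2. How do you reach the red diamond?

blocked — turn left 8°, forward 5.8 m, then turn right 47°, forward 3.6 m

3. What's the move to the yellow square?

turn left 51°, forward 4.1 m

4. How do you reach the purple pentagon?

turn right 72°, forward 6.1 m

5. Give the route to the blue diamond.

turn left 35°, forward 6.1 m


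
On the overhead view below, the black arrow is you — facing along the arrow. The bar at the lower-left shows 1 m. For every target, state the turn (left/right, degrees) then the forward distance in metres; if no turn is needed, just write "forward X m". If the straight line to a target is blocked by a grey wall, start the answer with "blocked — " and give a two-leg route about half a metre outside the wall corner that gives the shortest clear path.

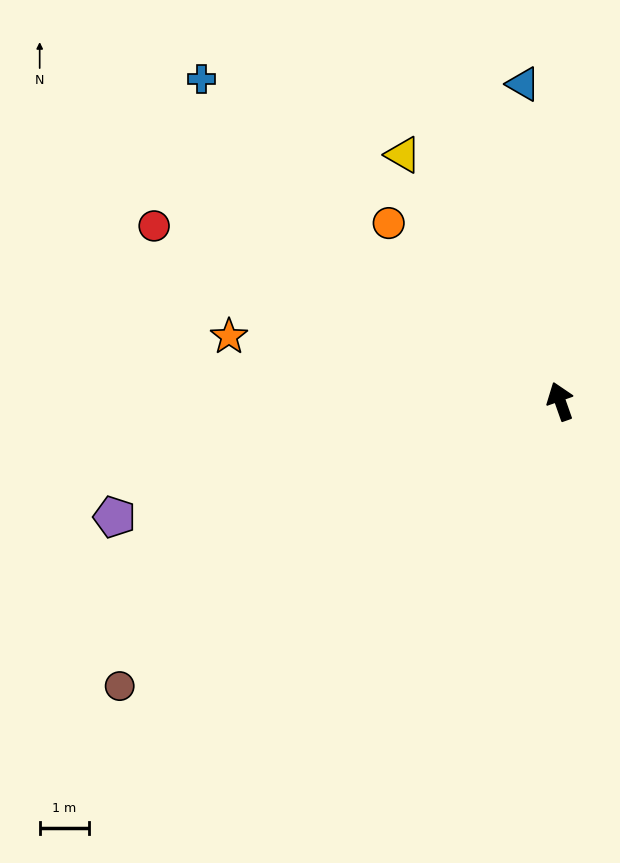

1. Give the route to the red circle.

turn left 47°, forward 9.0 m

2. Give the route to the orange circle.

turn left 24°, forward 5.0 m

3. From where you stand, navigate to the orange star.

turn left 60°, forward 6.8 m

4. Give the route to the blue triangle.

turn right 13°, forward 6.5 m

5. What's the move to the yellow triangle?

turn left 13°, forward 5.9 m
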